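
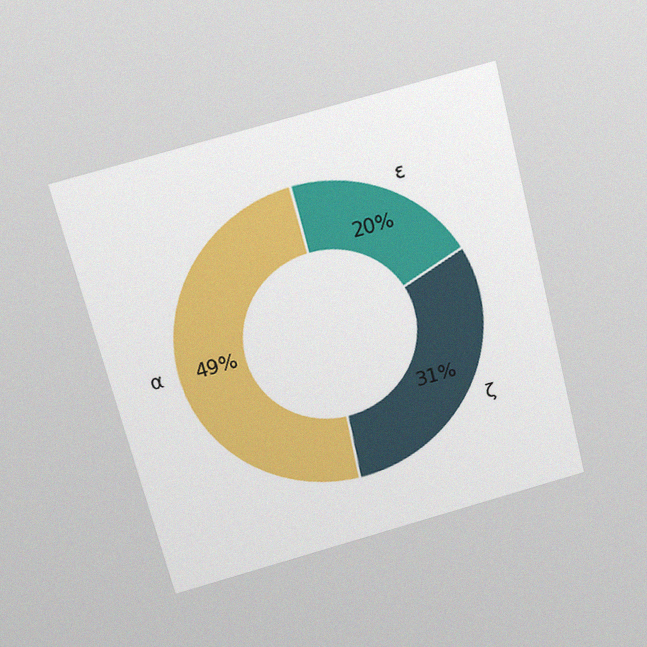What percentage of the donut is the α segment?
49%

The chart is tilted about 14° counter-clockwise and viewed slightly from above, with some photo noise. The α segment takes up 49% of the ring.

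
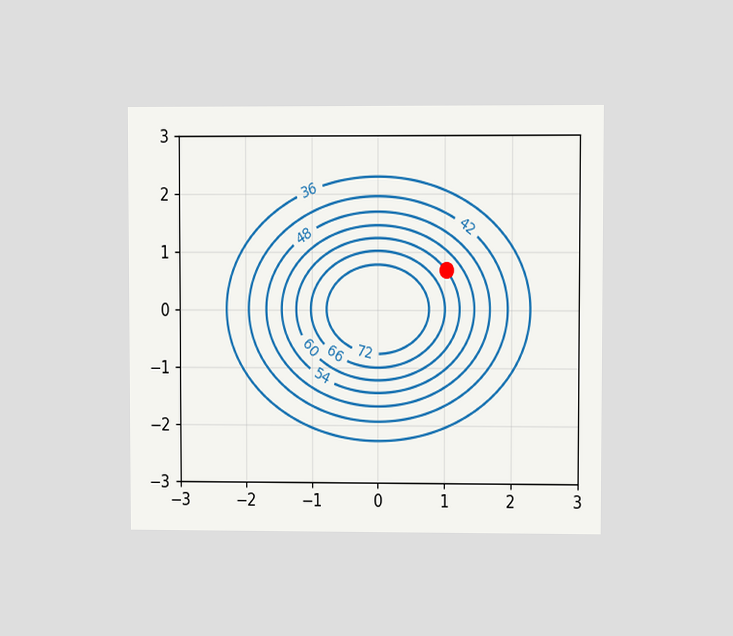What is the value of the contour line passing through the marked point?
60

The chart is viewed at a slight angle. The marked point sits on the contour labelled 60.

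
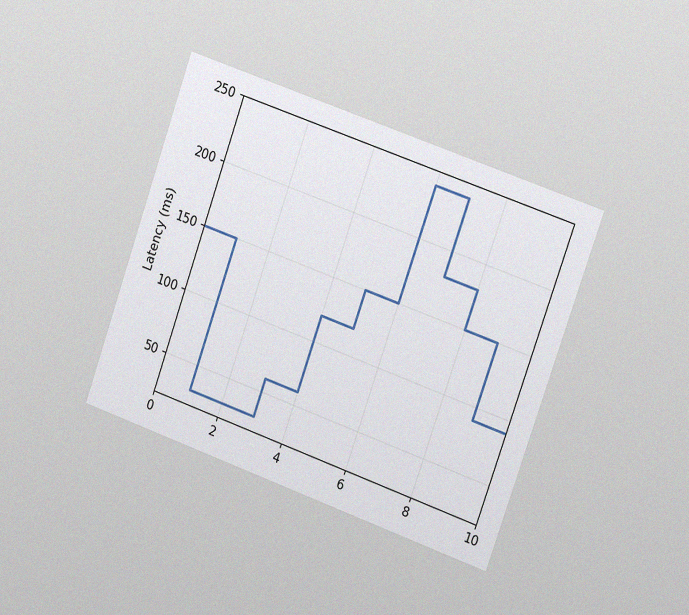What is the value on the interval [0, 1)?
150ms

The chart is tilted about 19° clockwise and viewed slightly from the right, with some photo noise. On [0, 1) the step sits at 150ms.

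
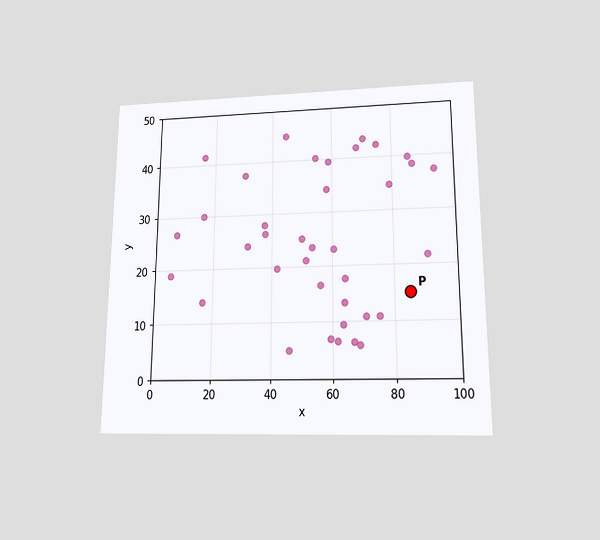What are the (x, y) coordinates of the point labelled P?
The chart is viewed slightly from below. Following the gridlines from P to each axis, P sits at (85, 15).

(85, 15)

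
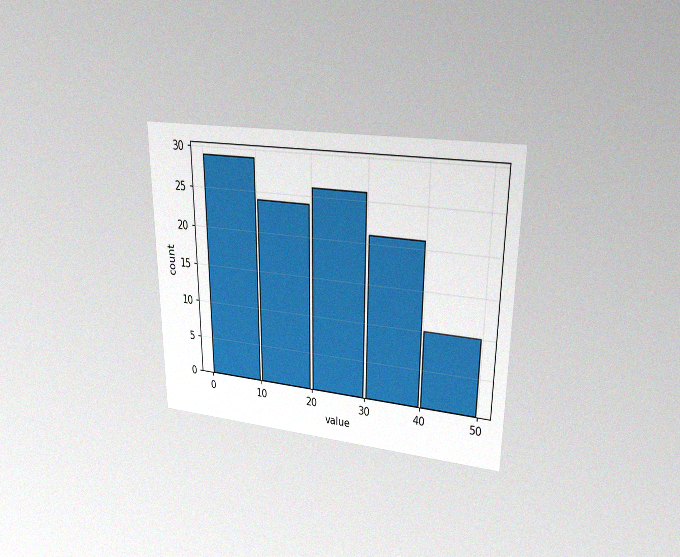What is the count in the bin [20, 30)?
The chart is viewed at a slight angle, with some photo noise. The [20, 30) bin has height 26.

26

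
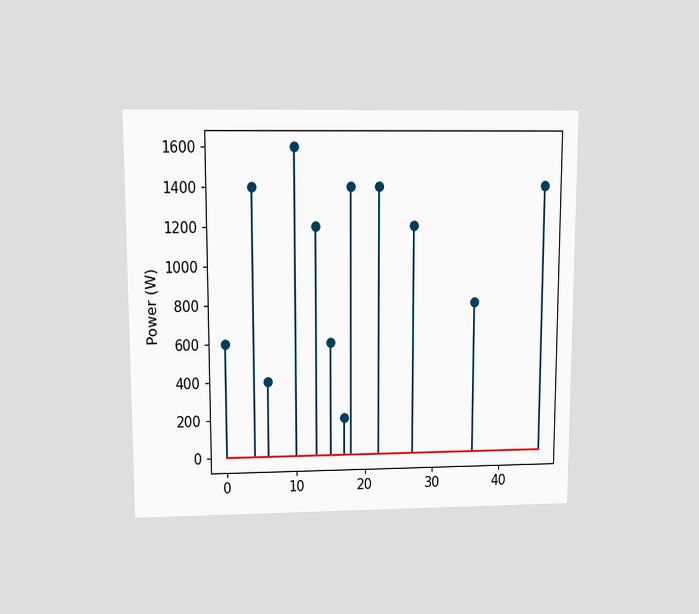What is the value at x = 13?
The chart is viewed slightly from above. The stem at x=13 reaches 1200W.

1200W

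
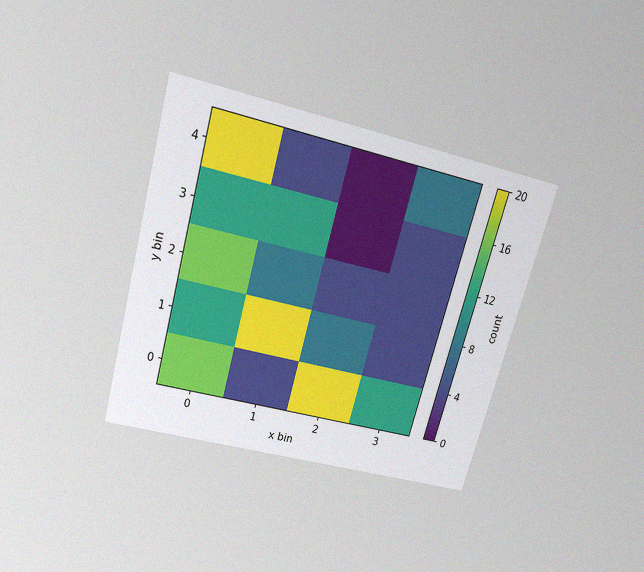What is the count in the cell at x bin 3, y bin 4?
8

The chart is tilted about 16° clockwise and viewed slightly from above, with some photo noise. Matching the cell (3, 4) against the colorbar gives 8.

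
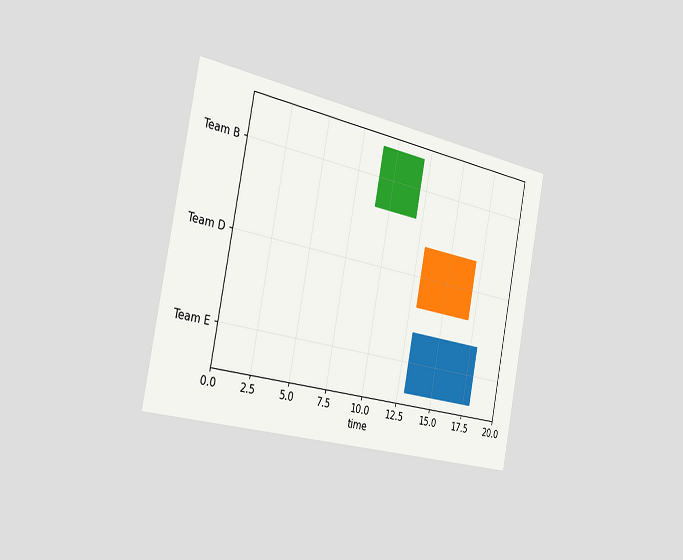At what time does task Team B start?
The chart is tilted about 11° clockwise and viewed slightly from the left. The Team B bar begins at t=9.

9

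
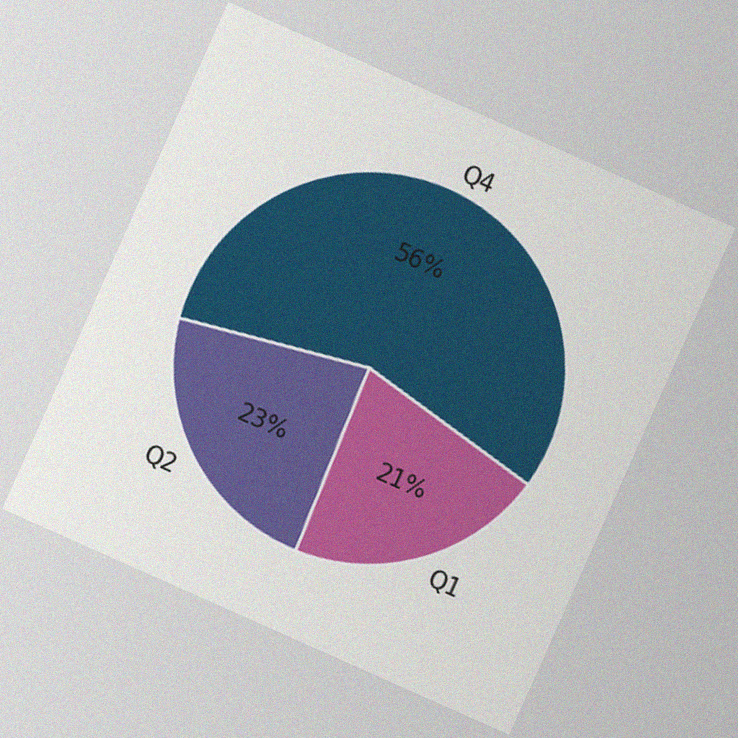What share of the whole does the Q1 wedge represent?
21%

The chart is tilted about 24° clockwise, with some photo noise. The Q1 slice takes up 21% of the pie.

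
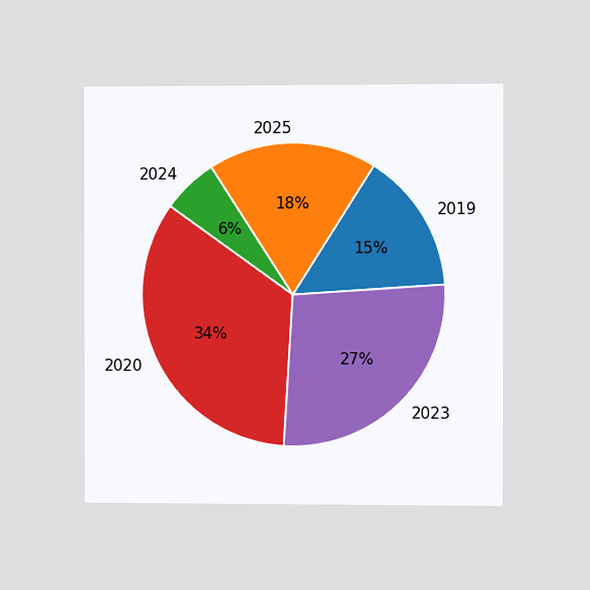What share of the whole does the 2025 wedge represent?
The chart is viewed at a slight angle. The 2025 slice takes up 18% of the pie.

18%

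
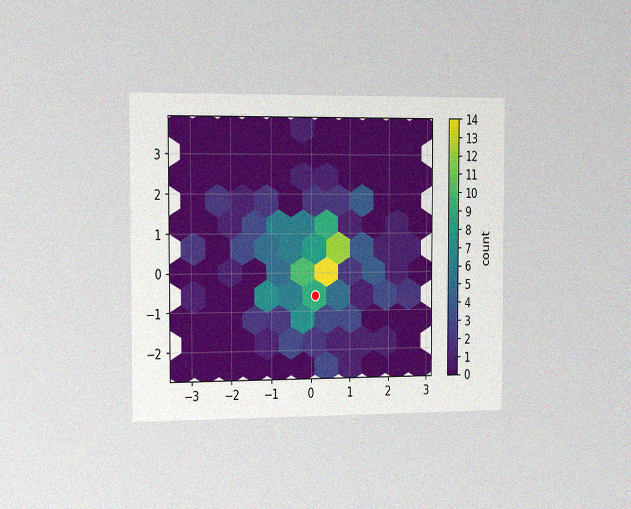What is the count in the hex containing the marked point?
The chart is viewed slightly from the left, with some photo noise. The marked hex reads 9 on the colorbar.

9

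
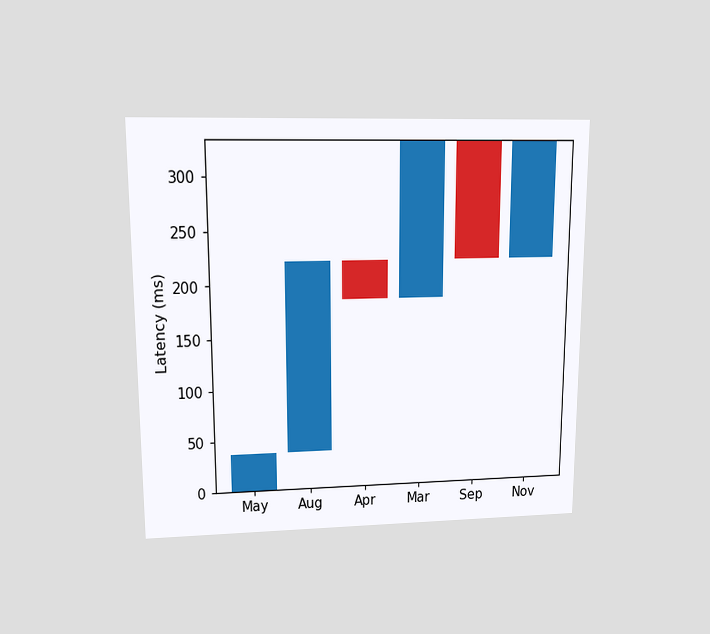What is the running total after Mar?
333ms

The chart is viewed at a slight angle. After Mar the running total reaches 333ms.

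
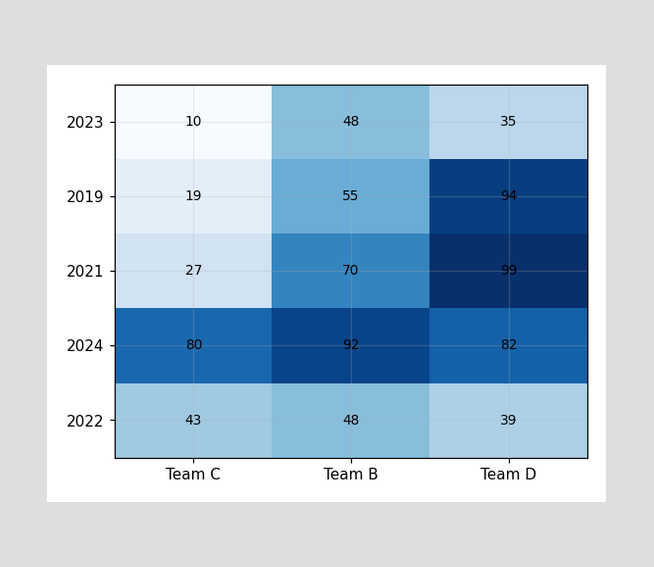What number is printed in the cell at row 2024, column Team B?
The (2024, Team B) cell reads 92.

92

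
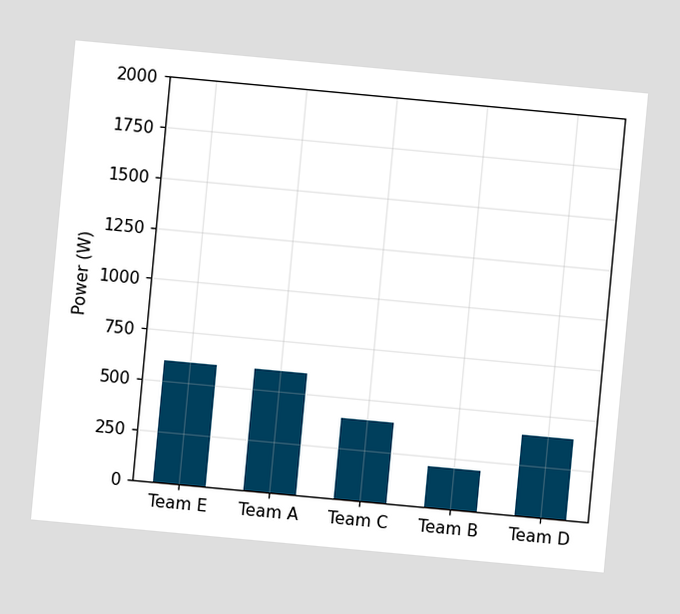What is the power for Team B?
200W

The chart is tilted about 5° clockwise. Reading along the chart's y-axis, the Team B bar reaches 200W.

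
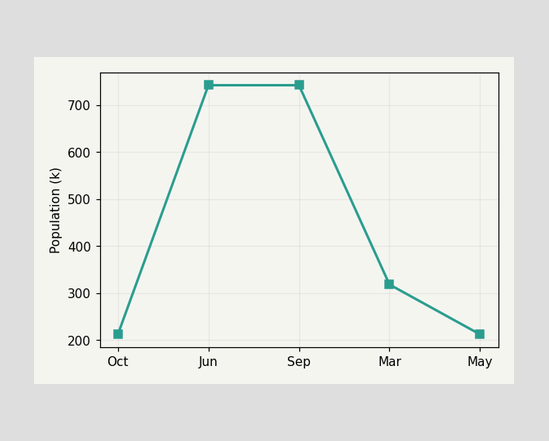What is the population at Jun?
742k

At Jun, the line is at 742k.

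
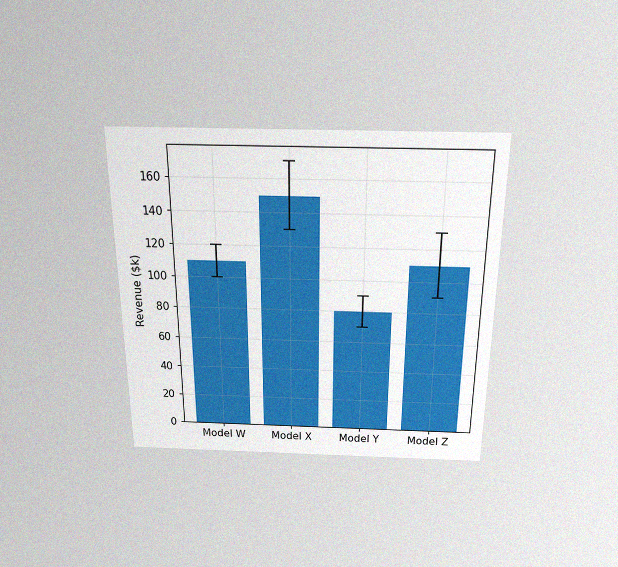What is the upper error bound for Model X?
The chart is viewed slightly from above, with some photo noise. The Model X bar's upper whisker reaches $170k.

$170k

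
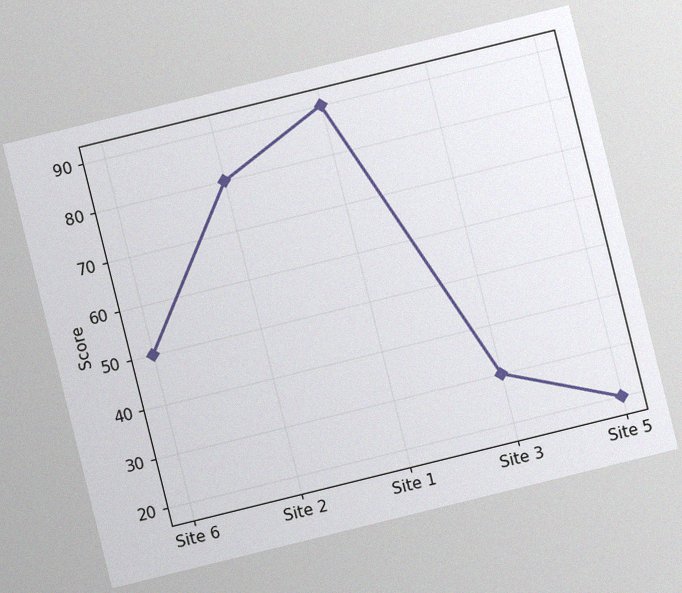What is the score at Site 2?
80

The chart is tilted about 14° counter-clockwise, with some photo noise. At Site 2, the line is at 80.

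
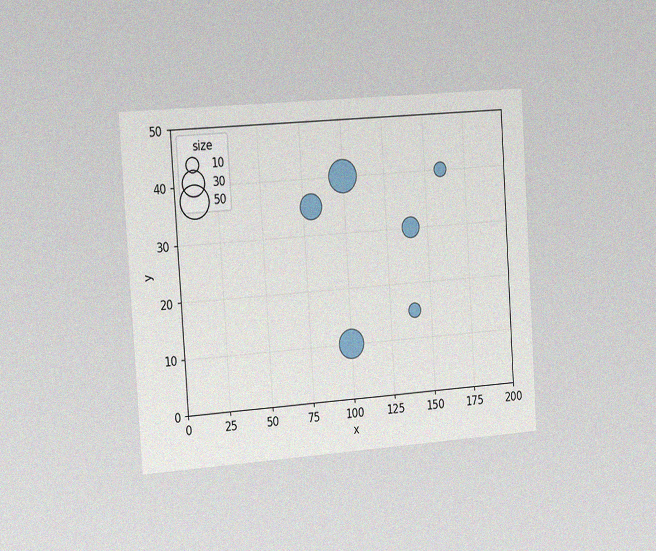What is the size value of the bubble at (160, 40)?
10

The chart is tilted about 4° counter-clockwise and viewed slightly from the left, with some photo noise. Matching the bubble at (160, 40) against the size legend gives 10.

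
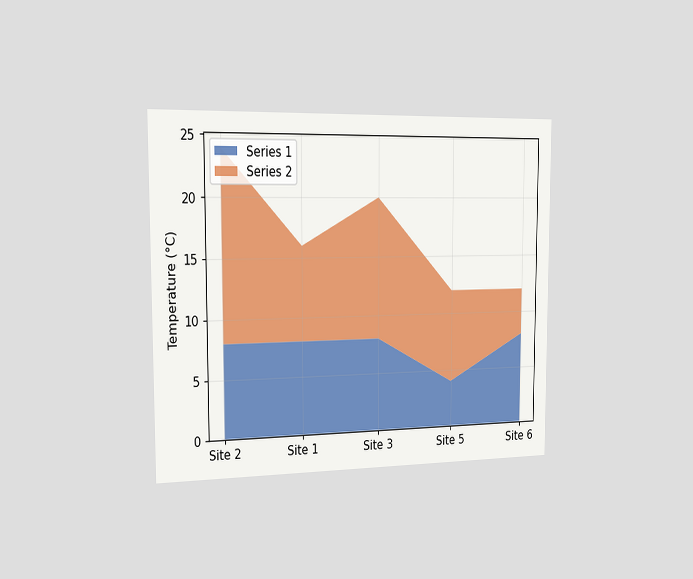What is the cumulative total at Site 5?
12°C

The chart is viewed slightly from the left. The stacked total at Site 5 reaches 12°C.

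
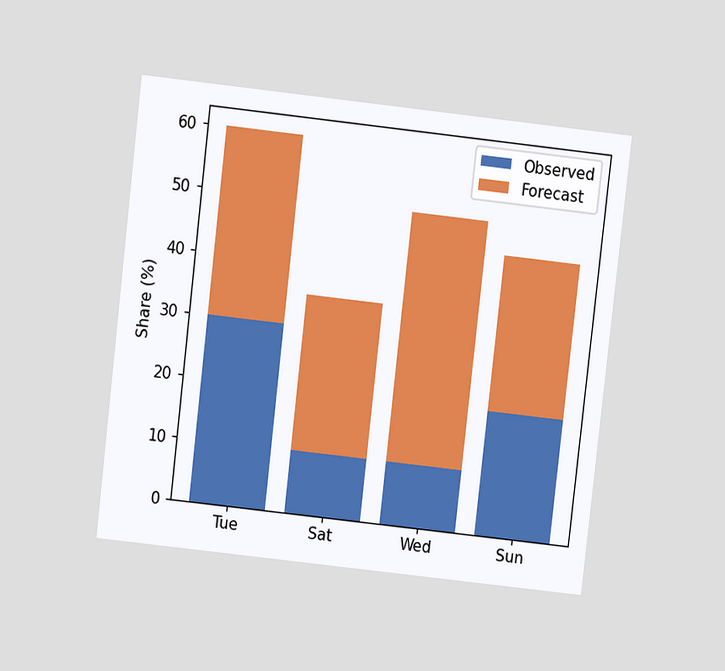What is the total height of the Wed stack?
The chart is tilted about 6° clockwise and viewed at a slight angle. The Wed stack's top reaches 50% on the y-axis.

50%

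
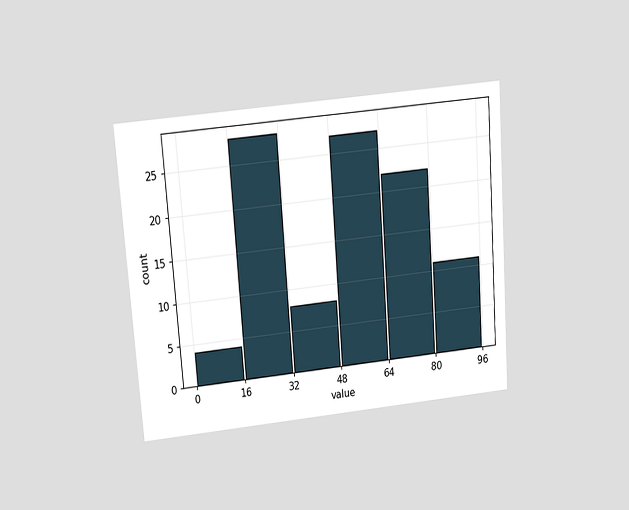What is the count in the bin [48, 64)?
27

The chart is tilted about 4° counter-clockwise and viewed slightly from above. The [48, 64) bin has height 27.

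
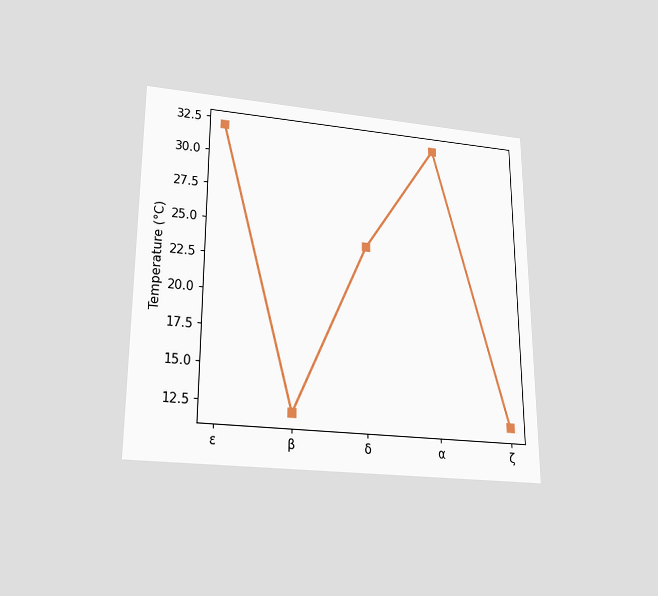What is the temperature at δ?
24°C

The chart is viewed slightly from below. At δ, the line is at 24°C.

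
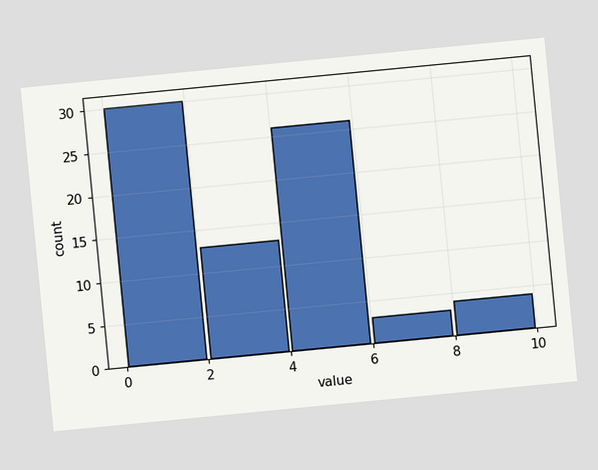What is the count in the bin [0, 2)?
30

The chart is tilted about 5° counter-clockwise. The [0, 2) bin has height 30.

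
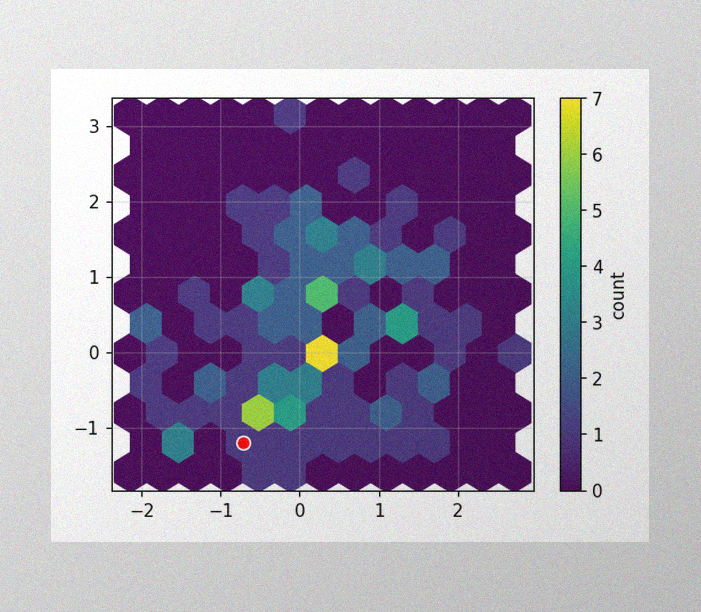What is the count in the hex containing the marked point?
1

The image has some photo noise and uneven lighting. The marked hex reads 1 on the colorbar.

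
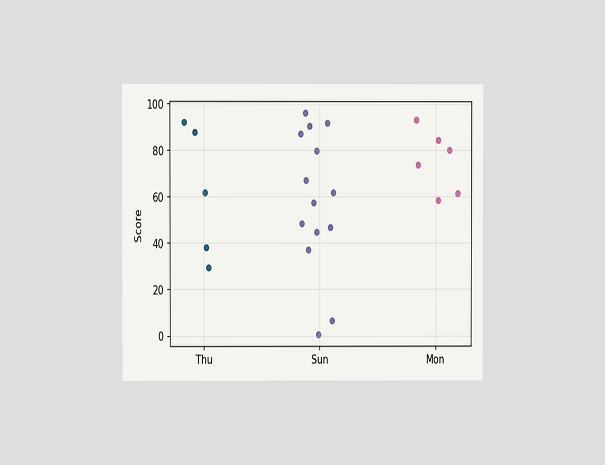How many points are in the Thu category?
5

The chart is viewed at a slight angle. Counting the markers in the Thu column gives 5.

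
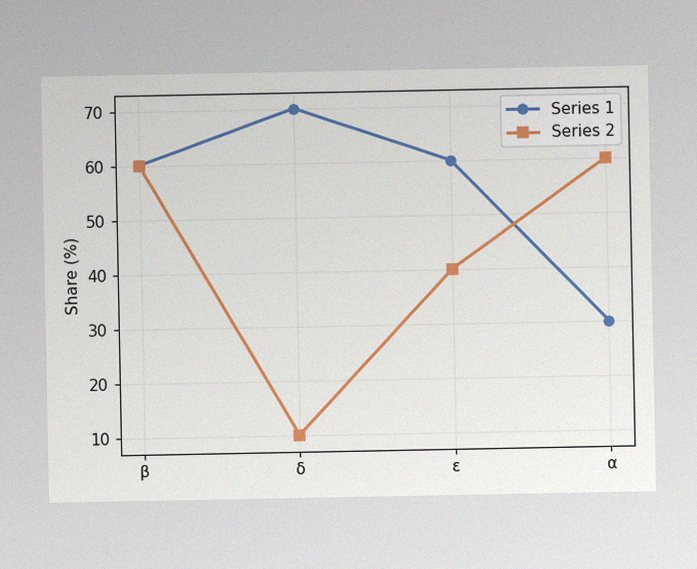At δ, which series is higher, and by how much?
Series 1, by 60%

The image has some photo noise and uneven lighting. At δ, Series 1 sits above the other line by 60%.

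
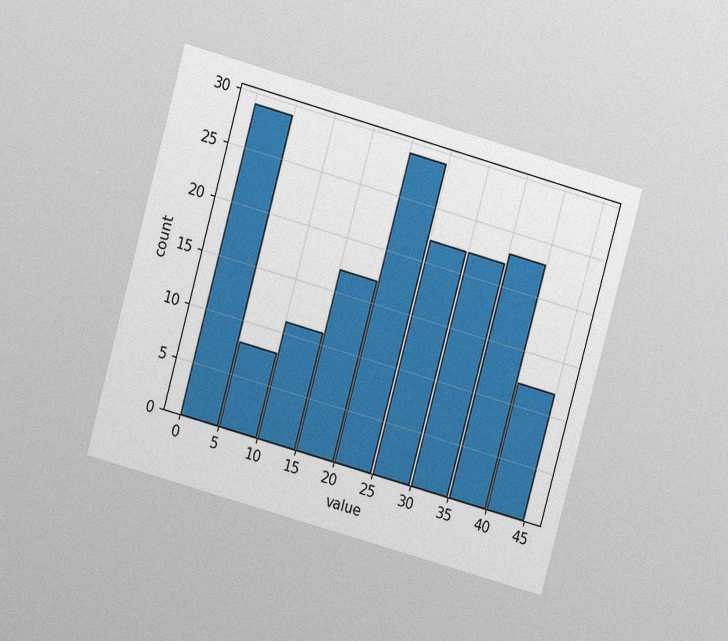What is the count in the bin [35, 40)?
23

The chart is tilted about 15° clockwise and viewed at a slight angle, with some photo noise. The [35, 40) bin has height 23.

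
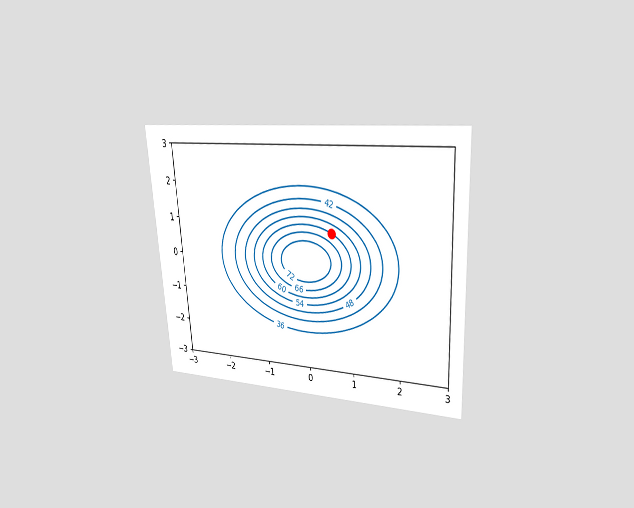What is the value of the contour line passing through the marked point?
The chart is tilted about 3° counter-clockwise and viewed at a slight angle. The marked point sits on the contour labelled 60.

60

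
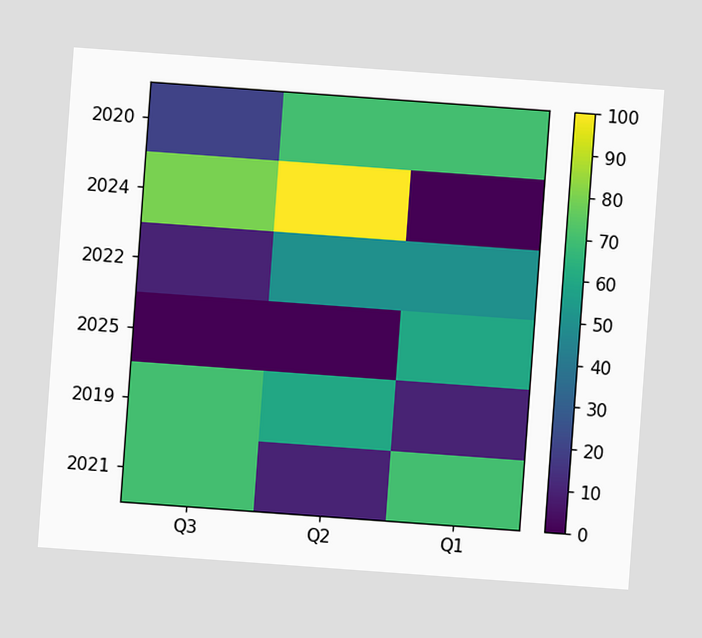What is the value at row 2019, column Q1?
10

The chart is tilted about 4° clockwise. Matching cell (2019, Q1) against the colorbar gives 10.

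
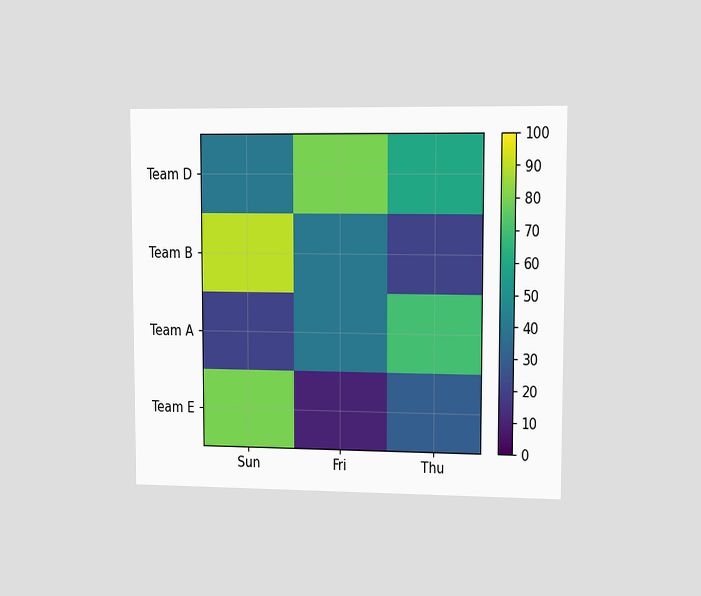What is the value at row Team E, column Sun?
The chart is viewed slightly from the right. Matching cell (Team E, Sun) against the colorbar gives 80.

80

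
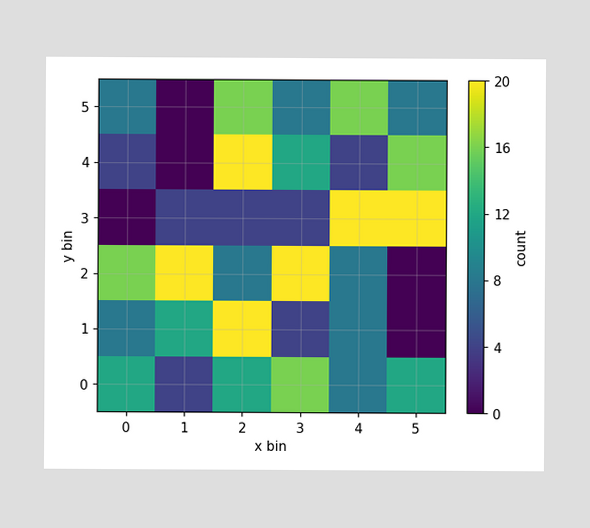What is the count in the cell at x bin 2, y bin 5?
16

Matching the cell (2, 5) against the colorbar gives 16.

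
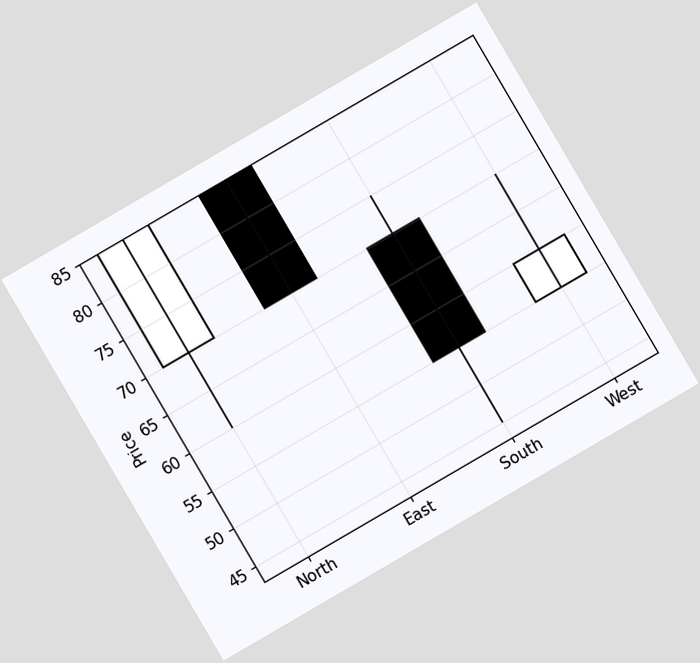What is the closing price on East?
70

The chart is tilted about 30° counter-clockwise. The East candle closes at 70.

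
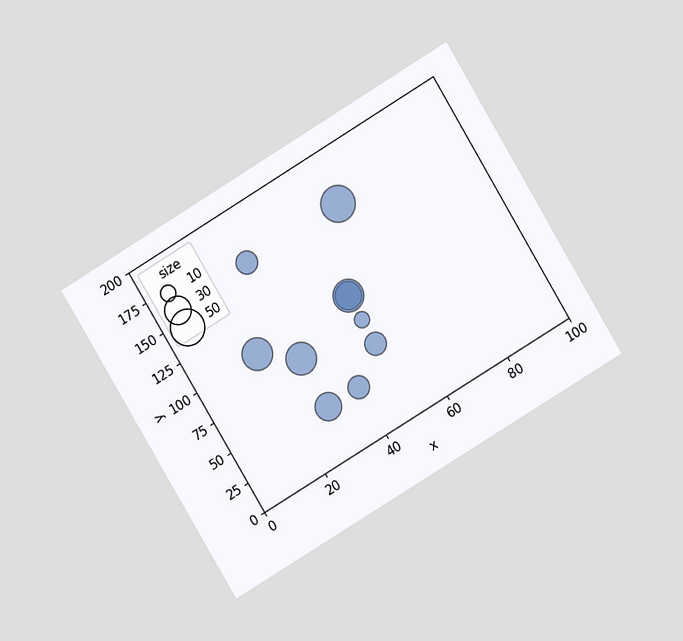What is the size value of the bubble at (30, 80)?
40

The chart is tilted about 31° counter-clockwise and viewed at a slight angle. Matching the bubble at (30, 80) against the size legend gives 40.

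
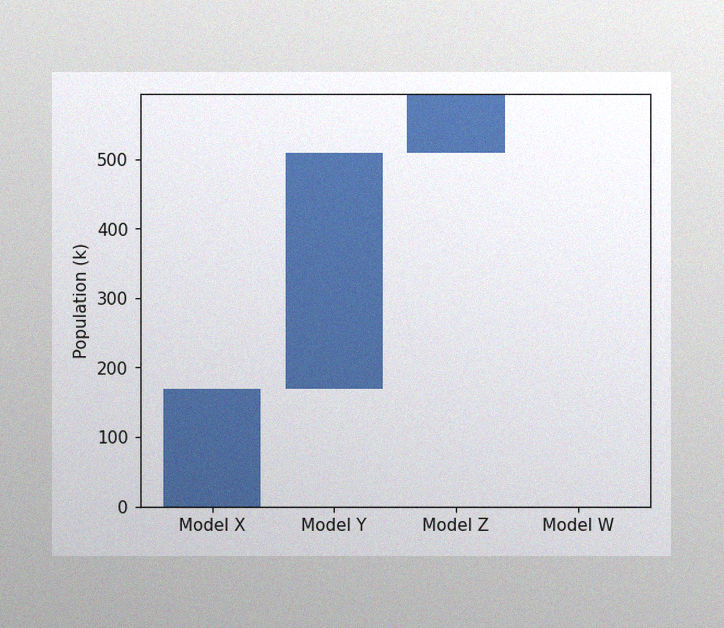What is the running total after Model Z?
595k

The image has some photo noise and uneven lighting. After Model Z the running total reaches 595k.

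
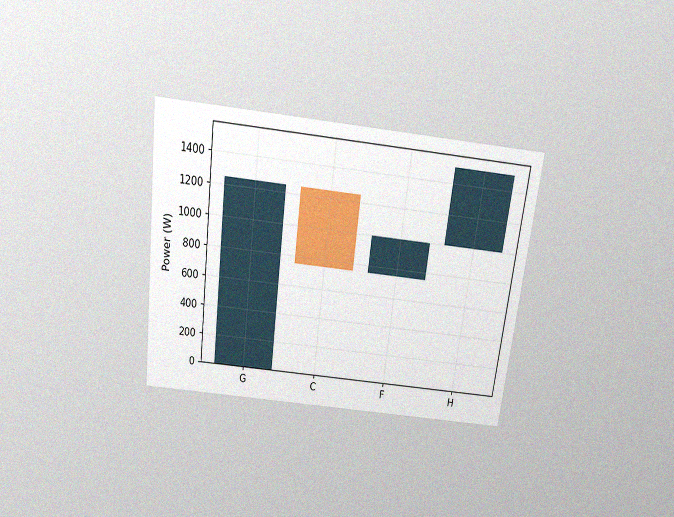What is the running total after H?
1500W

The chart is tilted about 7° clockwise and viewed slightly from above, with some photo noise. After H the running total reaches 1500W.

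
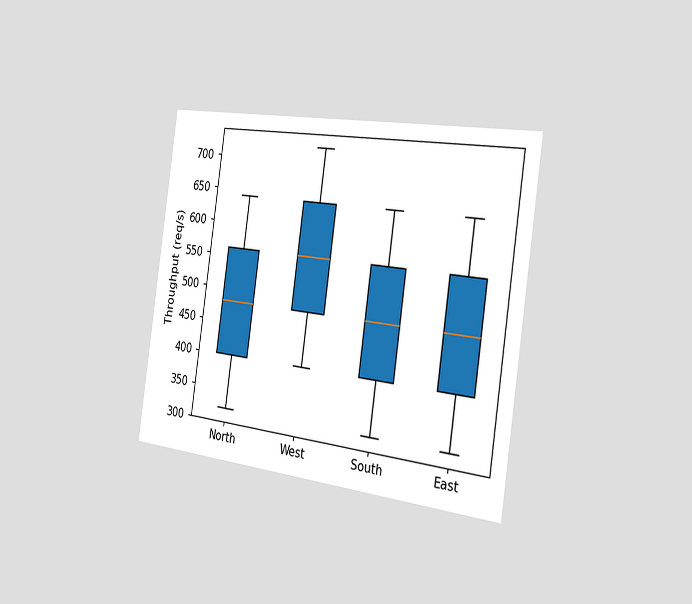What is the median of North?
480req/s

The chart is tilted about 8° clockwise and viewed slightly from the right. The median line in the North box sits at 480req/s.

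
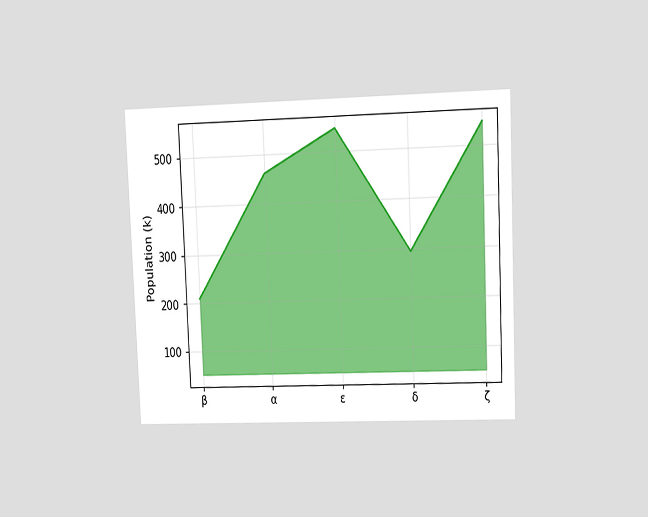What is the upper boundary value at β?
210k

The chart is tilted about 2° counter-clockwise and viewed at a slight angle. At β the upper boundary is at 210k.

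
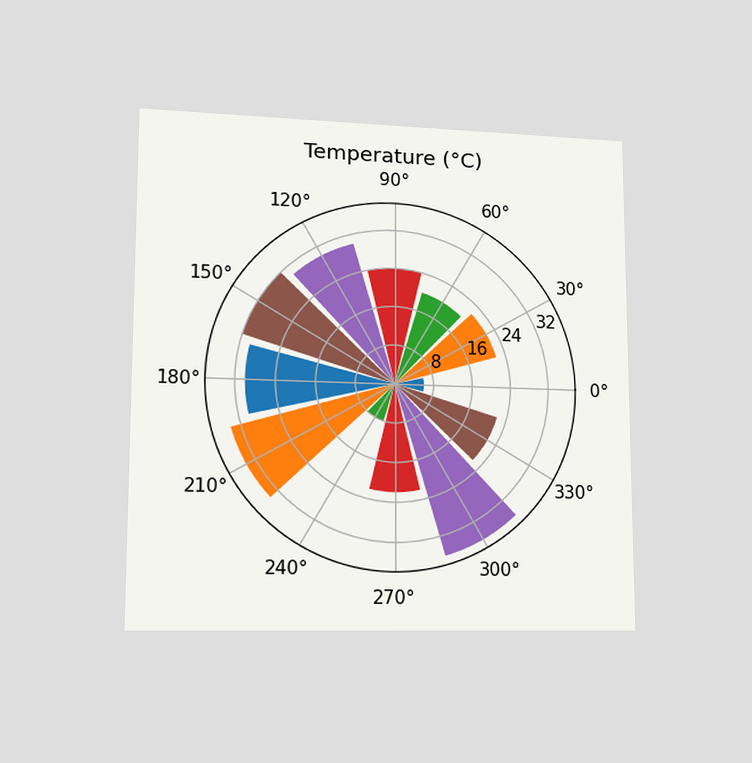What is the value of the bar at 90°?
24°C

The chart is viewed at a slight angle. The bar at 90° reaches 24°C on the radial axis.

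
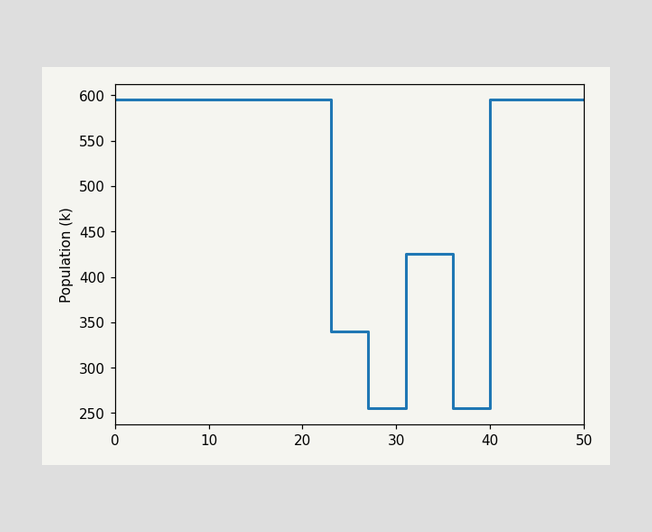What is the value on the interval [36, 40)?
On [36, 40) the step sits at 255k.

255k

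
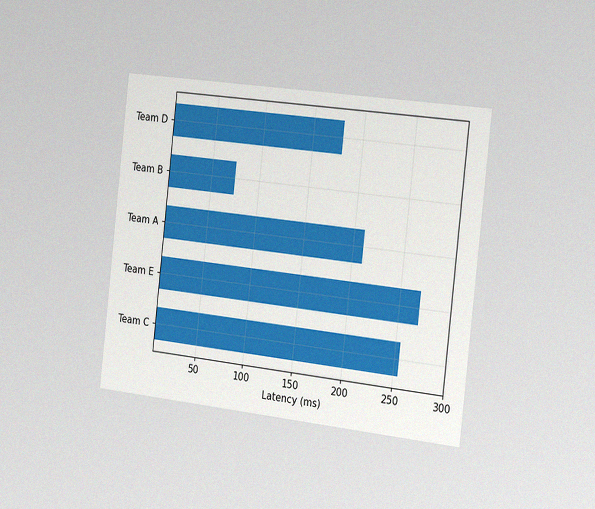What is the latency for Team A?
210ms

The chart is tilted about 6° clockwise and viewed slightly from the right, with some photo noise. Reading along the chart's x-axis, the Team A bar reaches 210ms.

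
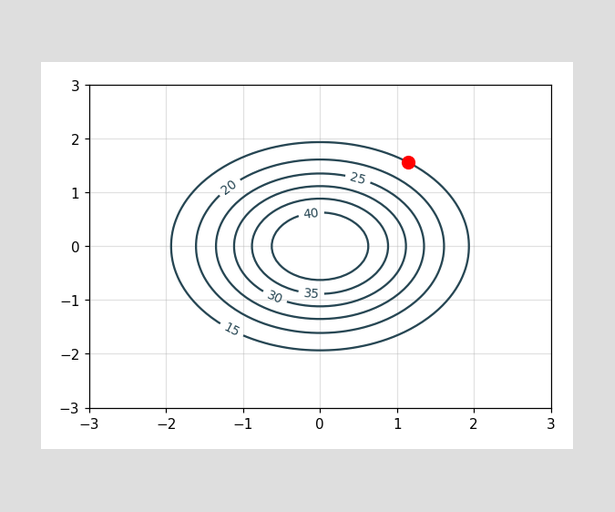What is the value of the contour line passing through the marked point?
15

The marked point sits on the contour labelled 15.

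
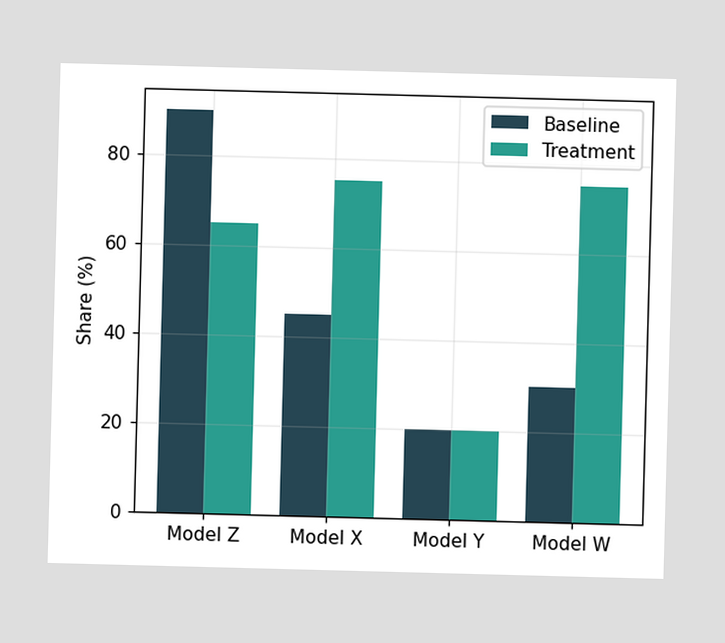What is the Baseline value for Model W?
30%

The Baseline bar at Model W reaches 30% on the y-axis.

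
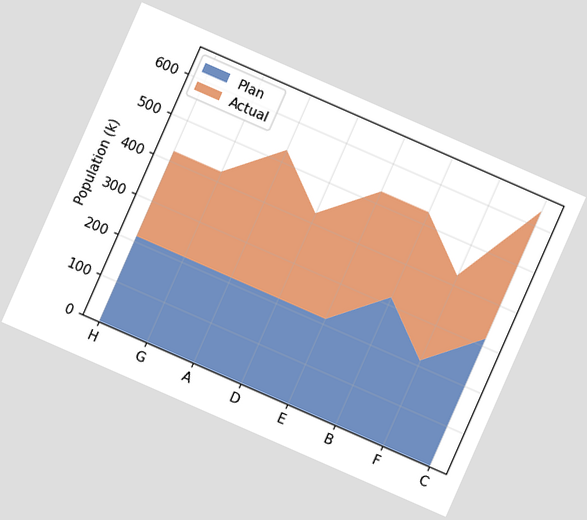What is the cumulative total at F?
424k

The chart is tilted about 24° clockwise. The stacked total at F reaches 424k.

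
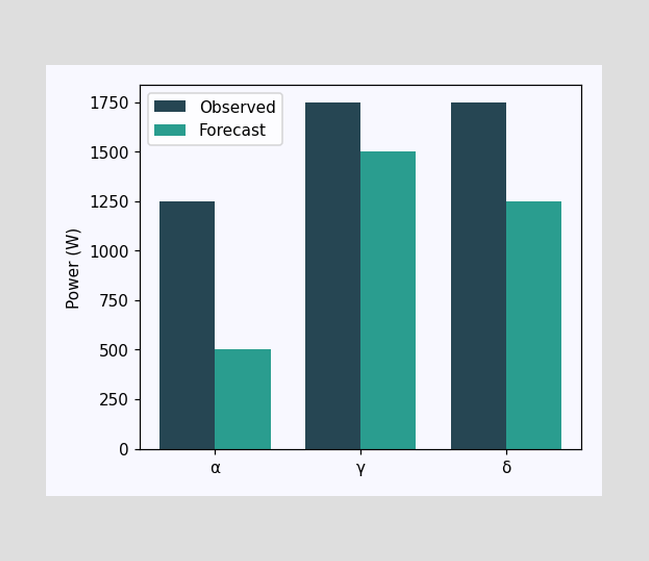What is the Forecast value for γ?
The Forecast bar at γ reaches 1500W on the y-axis.

1500W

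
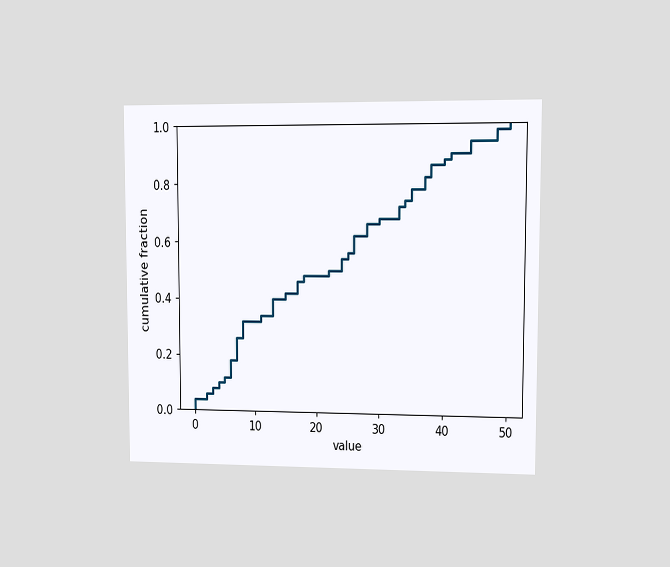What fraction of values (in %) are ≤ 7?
The chart is viewed at a slight angle. At x=7 the ECDF step is at 26%.

26%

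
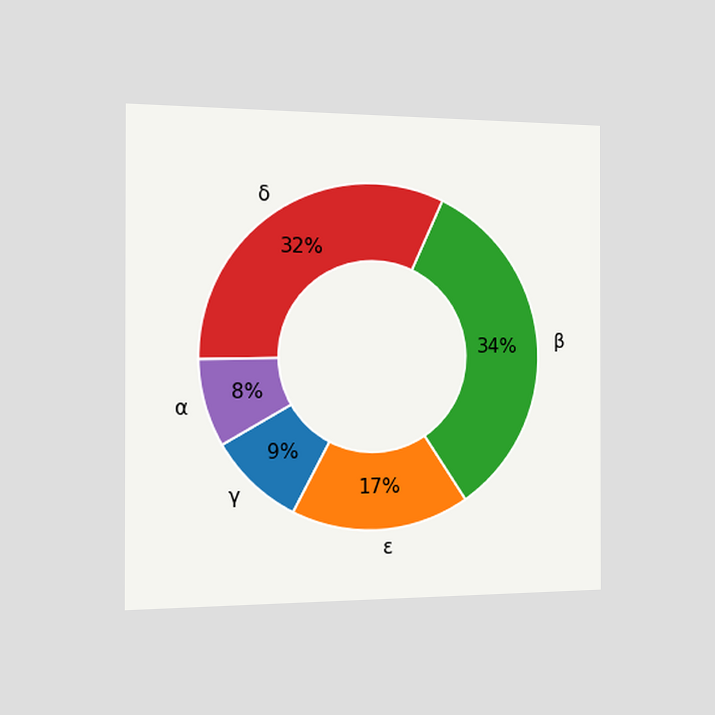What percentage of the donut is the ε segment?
The chart is viewed slightly from the left. The ε segment takes up 17% of the ring.

17%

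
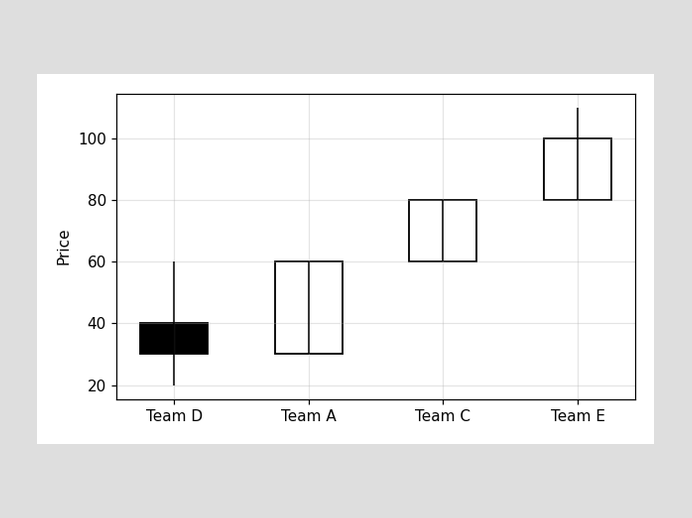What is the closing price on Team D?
The Team D candle closes at 30.

30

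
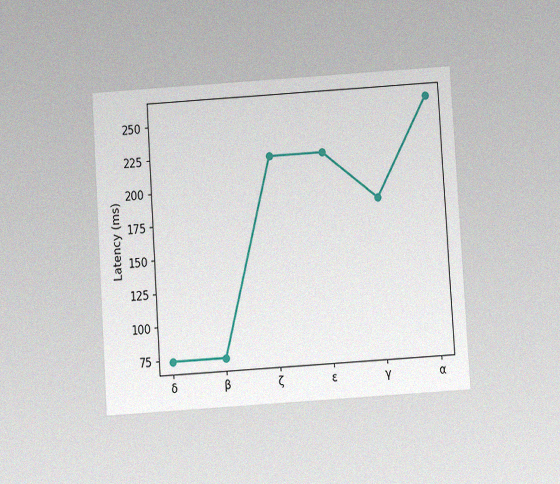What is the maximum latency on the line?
The chart is tilted about 4° counter-clockwise and viewed at a slight angle, with some photo noise. The highest point is at α, and reading across to the y-axis gives 259ms.

259ms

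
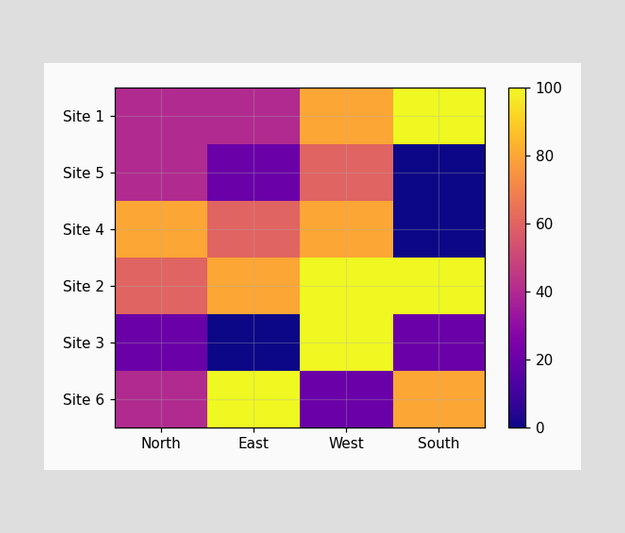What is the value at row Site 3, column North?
20

Matching cell (Site 3, North) against the colorbar gives 20.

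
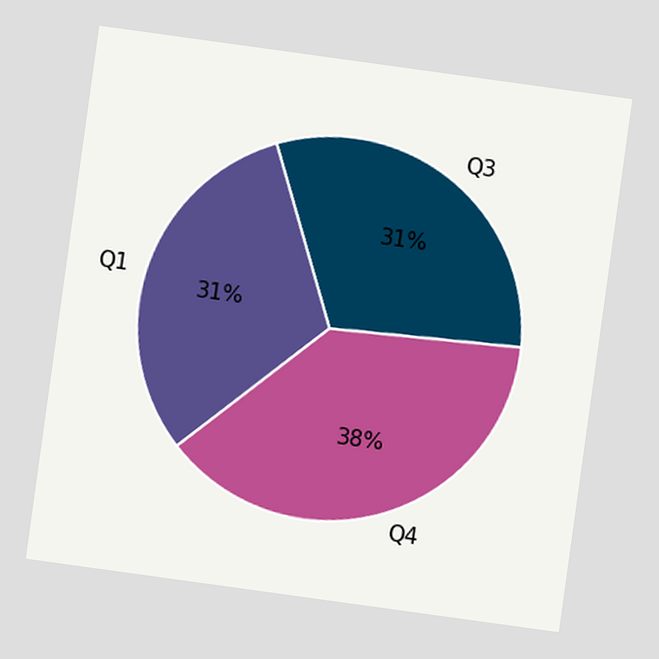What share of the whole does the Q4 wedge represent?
38%

The chart is tilted about 8° clockwise. The Q4 slice takes up 38% of the pie.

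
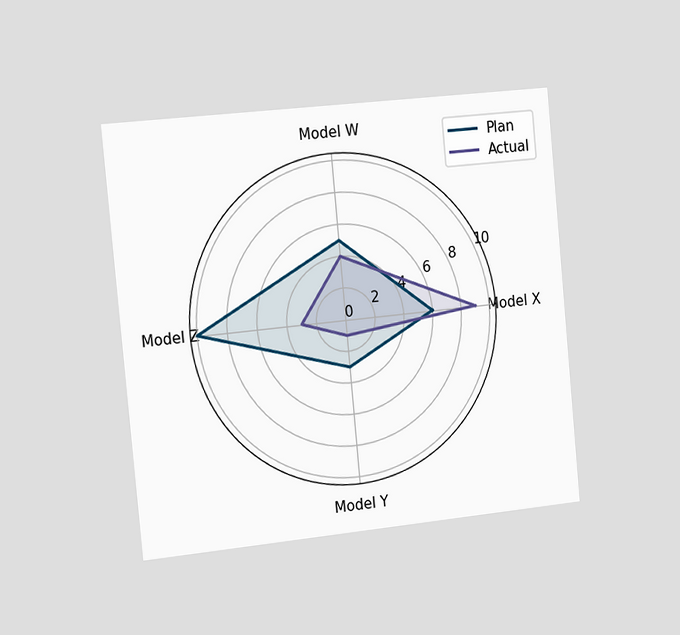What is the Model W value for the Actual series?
4

The chart is tilted about 5° counter-clockwise and viewed slightly from the left. On the Model W axis, Actual reaches 4.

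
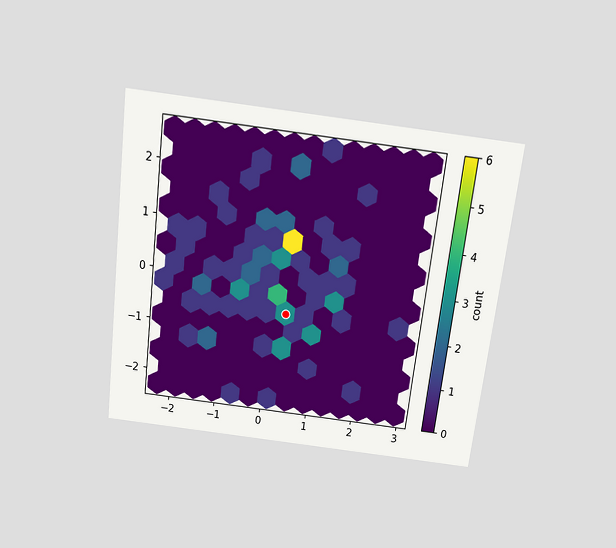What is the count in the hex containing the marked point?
3

The chart is tilted about 7° clockwise and viewed slightly from above. The marked hex reads 3 on the colorbar.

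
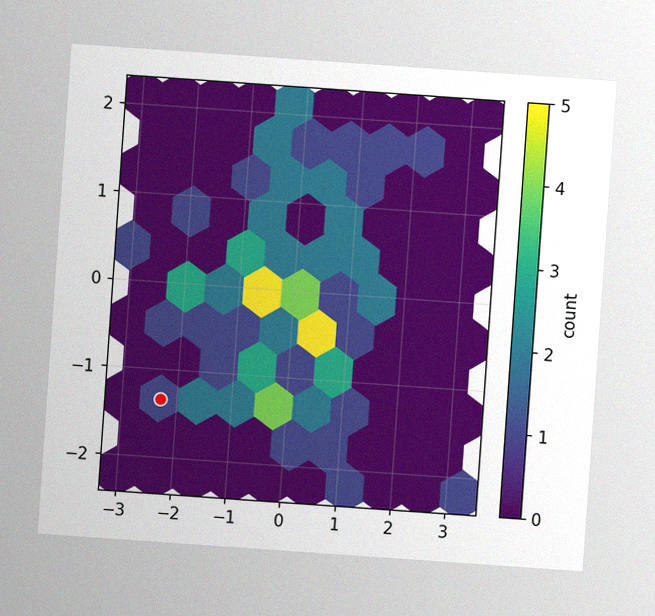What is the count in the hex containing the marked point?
The chart is tilted about 4° clockwise, with some photo noise. The marked hex reads 1 on the colorbar.

1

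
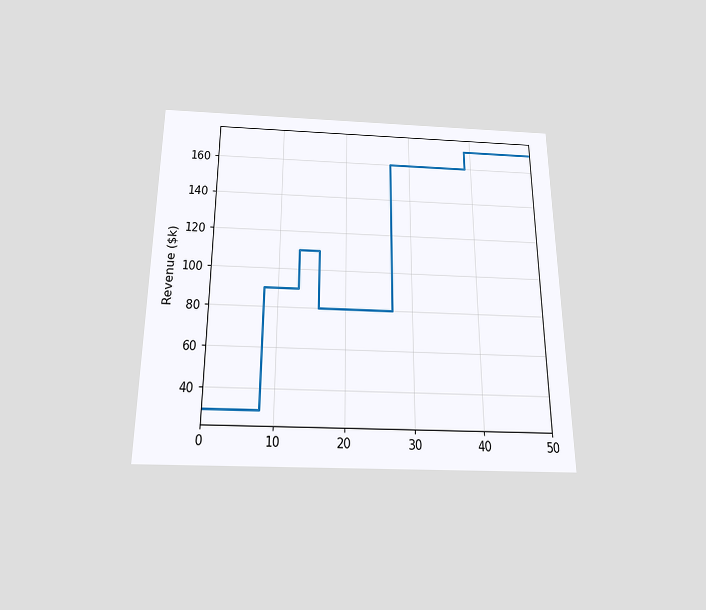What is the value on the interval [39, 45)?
The chart is viewed slightly from below. On [39, 45) the step sits at $170k.

$170k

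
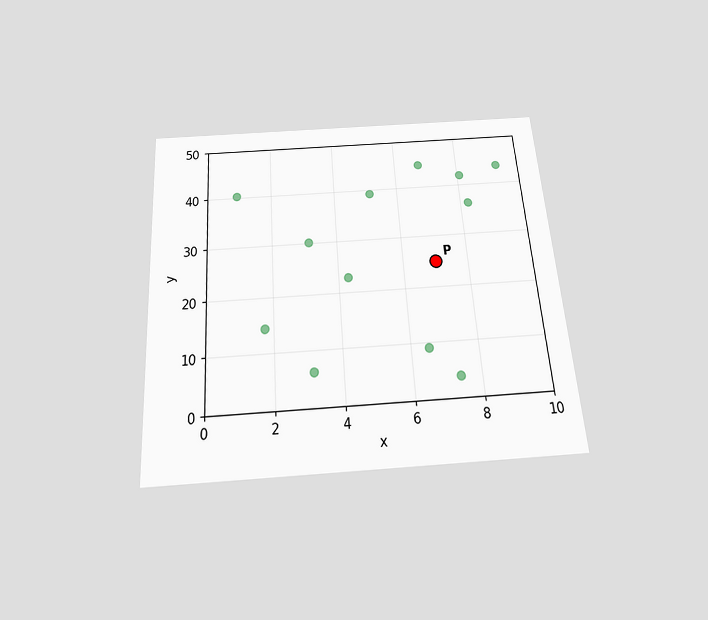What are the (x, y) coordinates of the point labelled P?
The chart is tilted about 4° counter-clockwise and viewed slightly from below. Following the gridlines from P to each axis, P sits at (7, 25).

(7, 25)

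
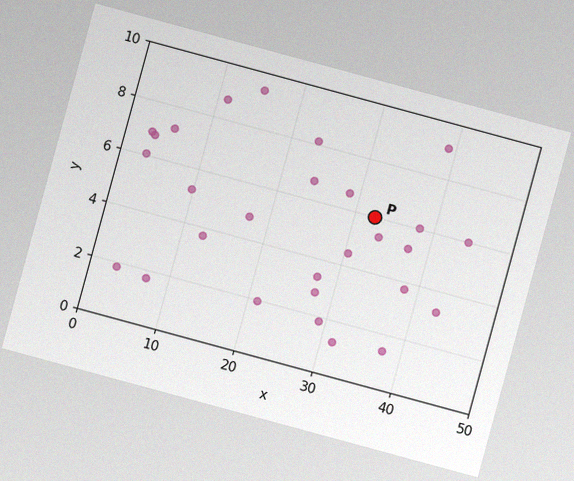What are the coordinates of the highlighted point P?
(32.5, 6)

The chart is tilted about 15° clockwise, with some photo noise. Following the gridlines from P to each axis, P sits at (32.5, 6).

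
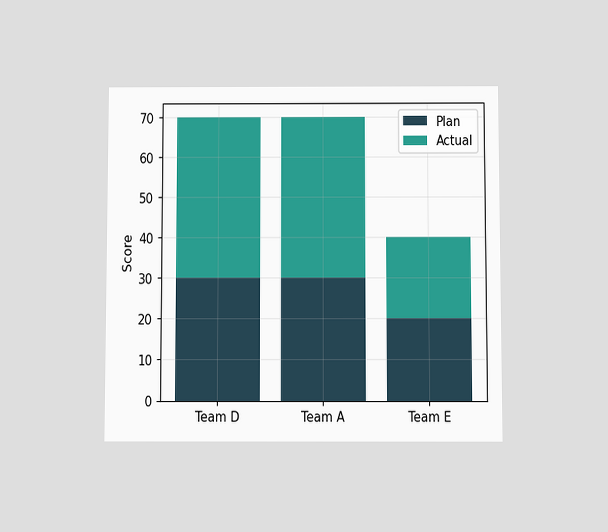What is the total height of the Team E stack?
The chart is viewed slightly from below. The Team E stack's top reaches 40 on the y-axis.

40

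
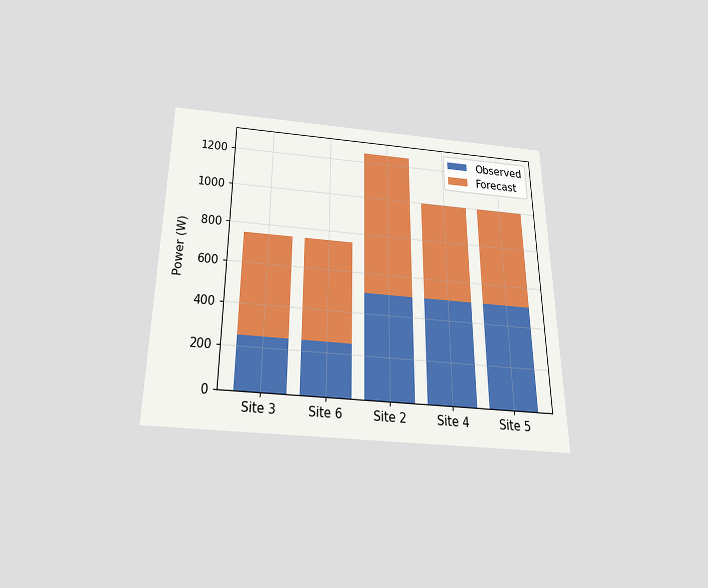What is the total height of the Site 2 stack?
1250W

The chart is viewed slightly from below. The Site 2 stack's top reaches 1250W on the y-axis.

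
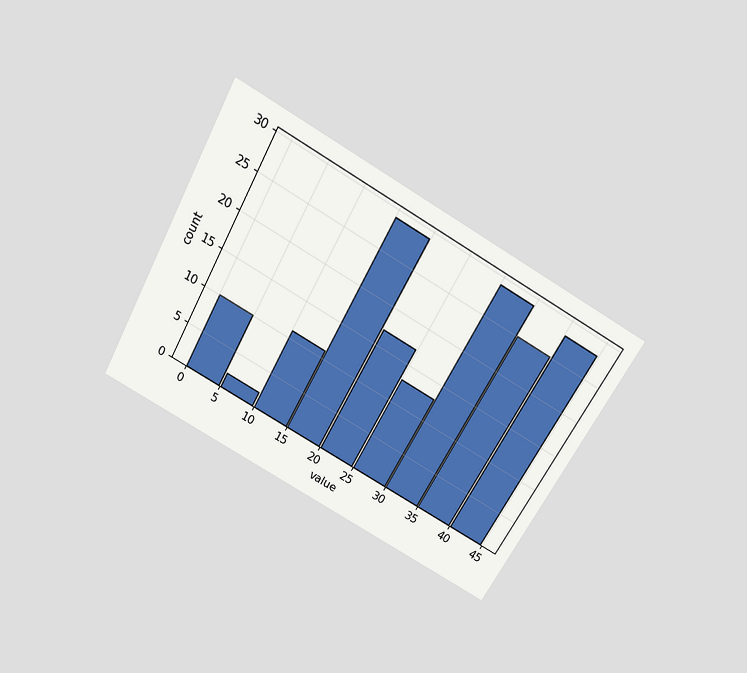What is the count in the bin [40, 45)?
28

The chart is tilted about 29° clockwise and viewed slightly from above. The [40, 45) bin has height 28.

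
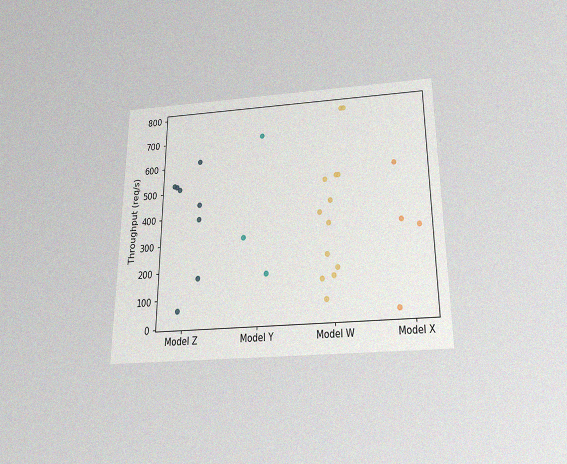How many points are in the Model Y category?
The chart is viewed slightly from below, with some photo noise. Counting the markers in the Model Y column gives 3.

3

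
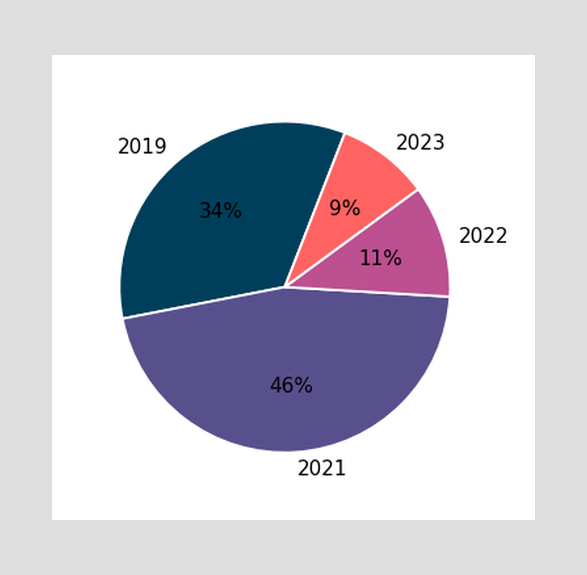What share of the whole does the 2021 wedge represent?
The 2021 slice takes up 46% of the pie.

46%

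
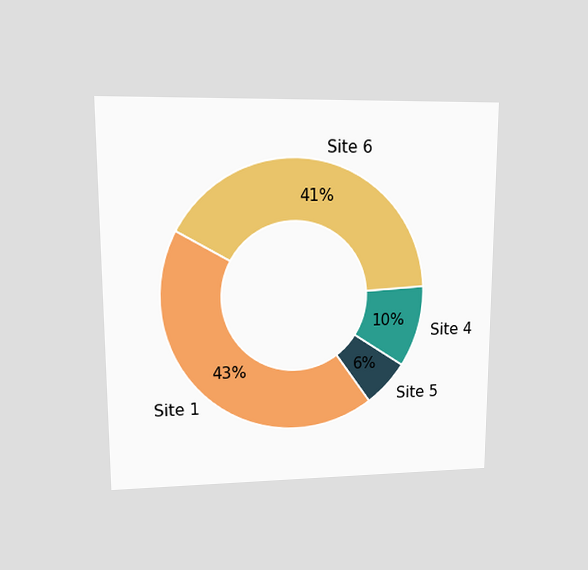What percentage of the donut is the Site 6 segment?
The chart is viewed at a slight angle. The Site 6 segment takes up 41% of the ring.

41%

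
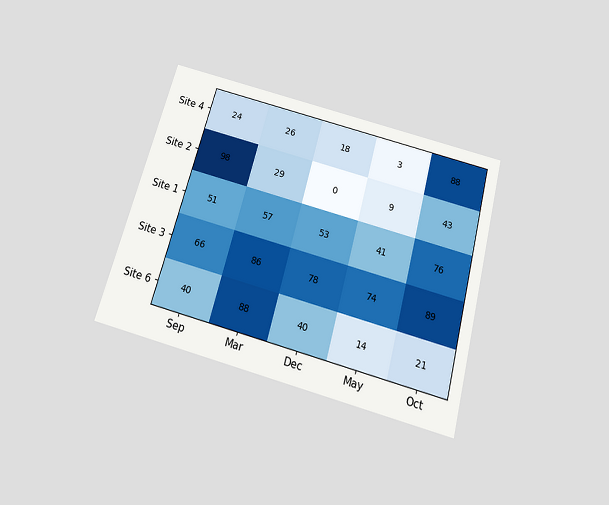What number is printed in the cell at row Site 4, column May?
3

The chart is tilted about 15° clockwise and viewed slightly from below. The (Site 4, May) cell reads 3.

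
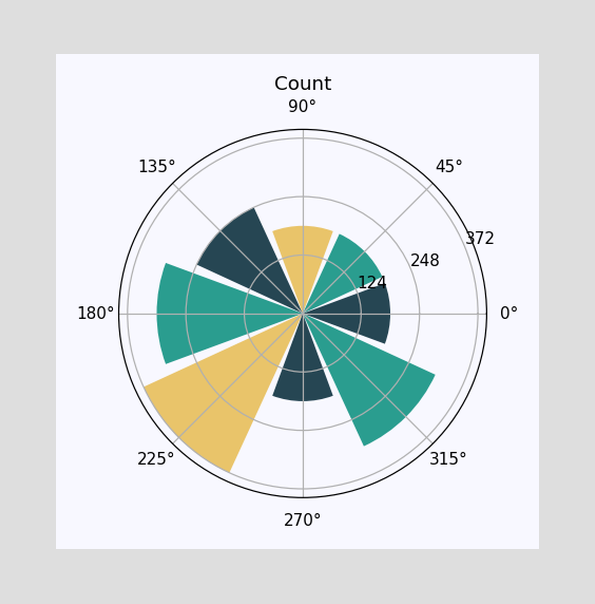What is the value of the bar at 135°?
248

The bar at 135° reaches 248 on the radial axis.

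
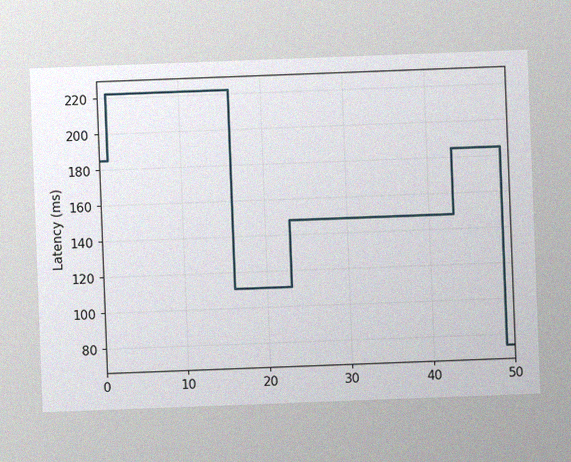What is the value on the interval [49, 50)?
The chart is tilted about 2° counter-clockwise, with some photo noise. On [49, 50) the step sits at 74ms.

74ms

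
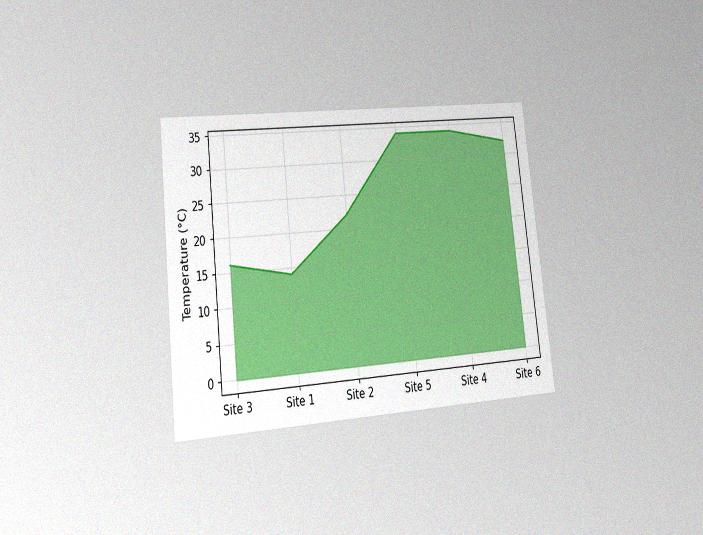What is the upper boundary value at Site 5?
The chart is tilted about 6° counter-clockwise and viewed slightly from the left, with some photo noise. At Site 5 the upper boundary is at 34°C.

34°C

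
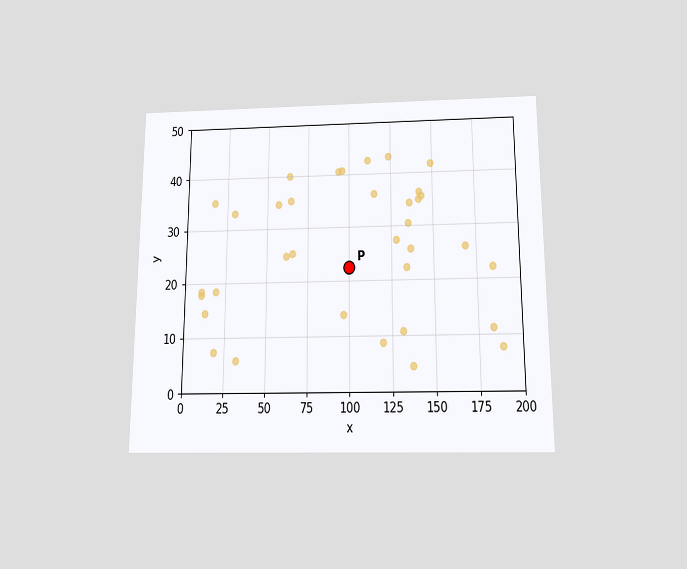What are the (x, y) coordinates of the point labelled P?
(100, 22.5)

The chart is viewed slightly from below. Following the gridlines from P to each axis, P sits at (100, 22.5).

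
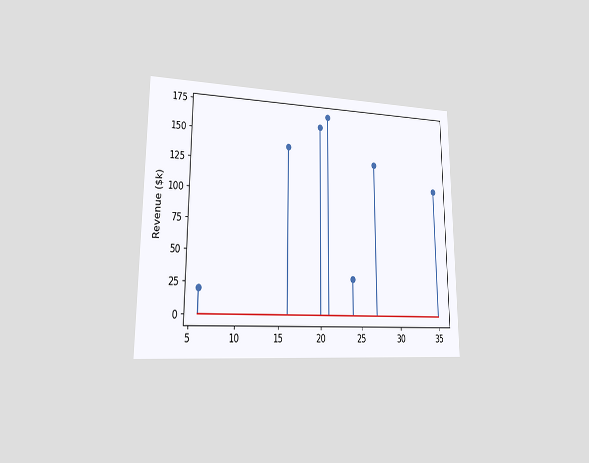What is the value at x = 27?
The chart is viewed at a slight angle. The stem at x=27 reaches $130k.

$130k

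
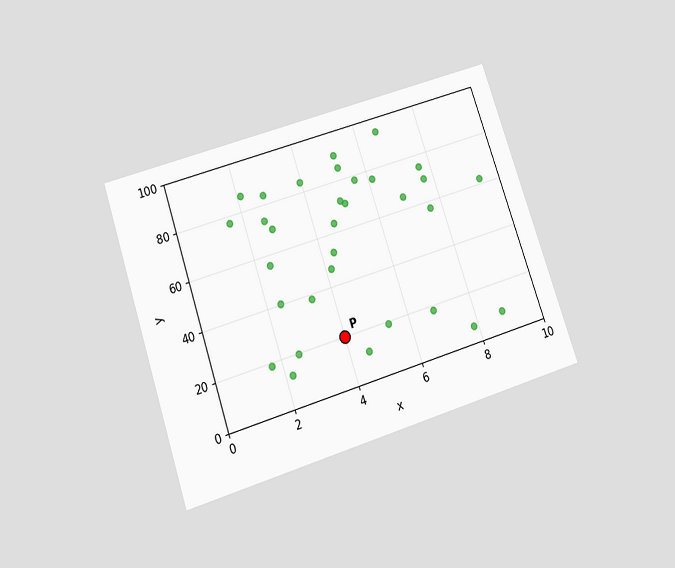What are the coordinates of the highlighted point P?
(4, 20)

The chart is tilted about 19° counter-clockwise and viewed slightly from below. Following the gridlines from P to each axis, P sits at (4, 20).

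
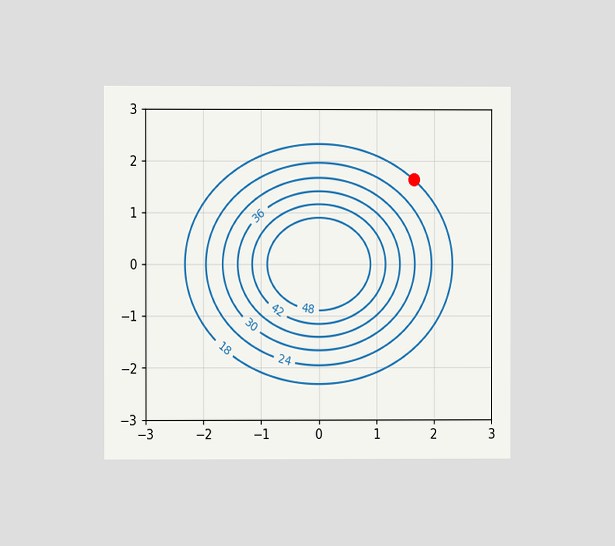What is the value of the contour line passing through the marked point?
18

The chart is viewed at a slight angle. The marked point sits on the contour labelled 18.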